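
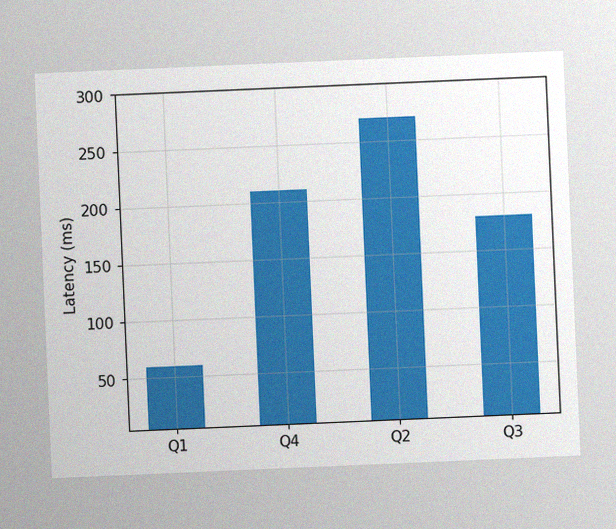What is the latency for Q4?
The chart is tilted about 2° counter-clockwise, with some photo noise. Reading along the chart's y-axis, the Q4 bar reaches 210ms.

210ms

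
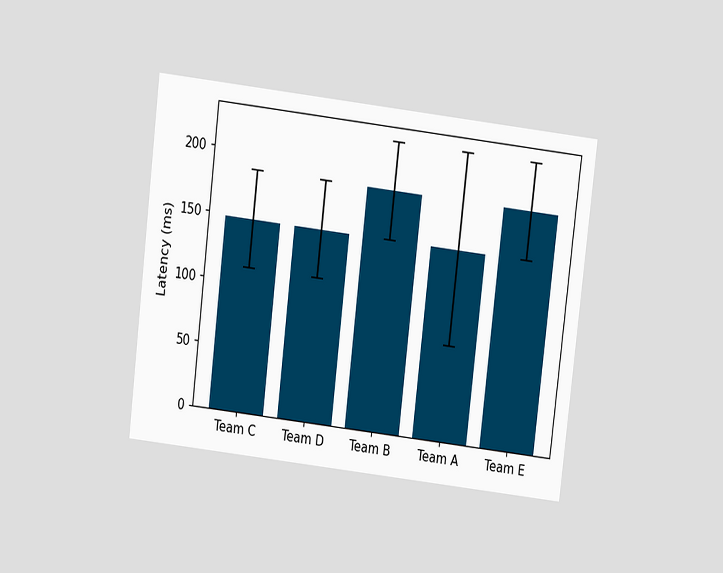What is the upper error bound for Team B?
222ms

The chart is tilted about 7° clockwise and viewed slightly from above. The Team B bar's upper whisker reaches 222ms.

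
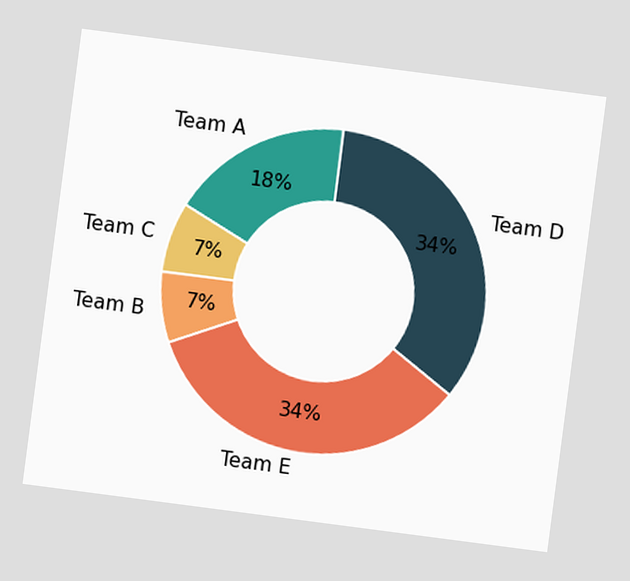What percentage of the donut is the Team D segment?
The chart is tilted about 7° clockwise. The Team D segment takes up 34% of the ring.

34%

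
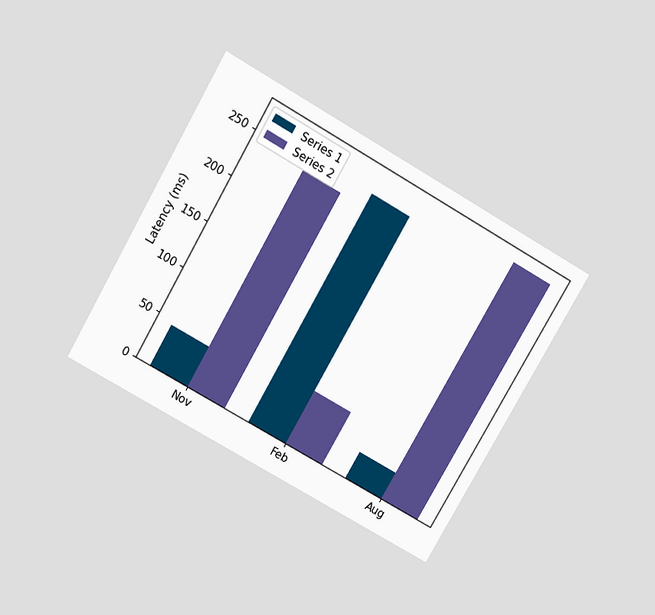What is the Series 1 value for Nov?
45ms

The chart is tilted about 30° clockwise and viewed slightly from above. The Series 1 bar at Nov reaches 45ms on the y-axis.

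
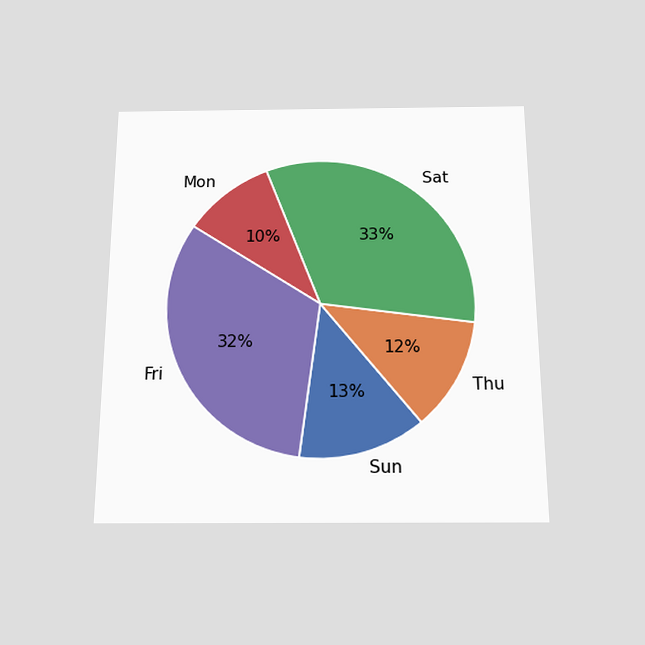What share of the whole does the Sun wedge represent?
The chart is viewed slightly from below. The Sun slice takes up 13% of the pie.

13%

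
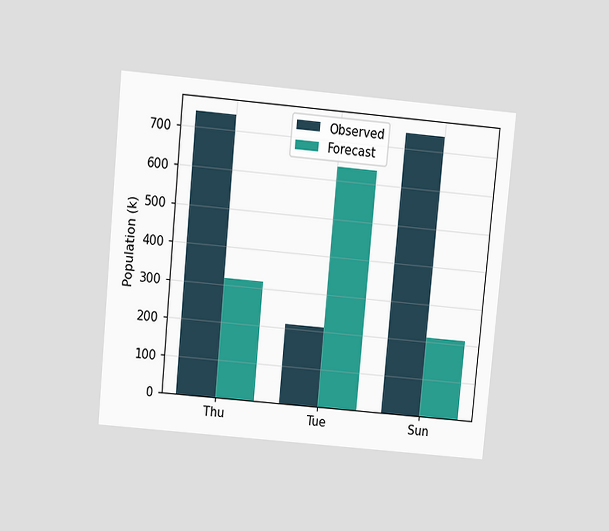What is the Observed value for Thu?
The chart is tilted about 5° clockwise and viewed slightly from above. The Observed bar at Thu reaches 742k on the y-axis.

742k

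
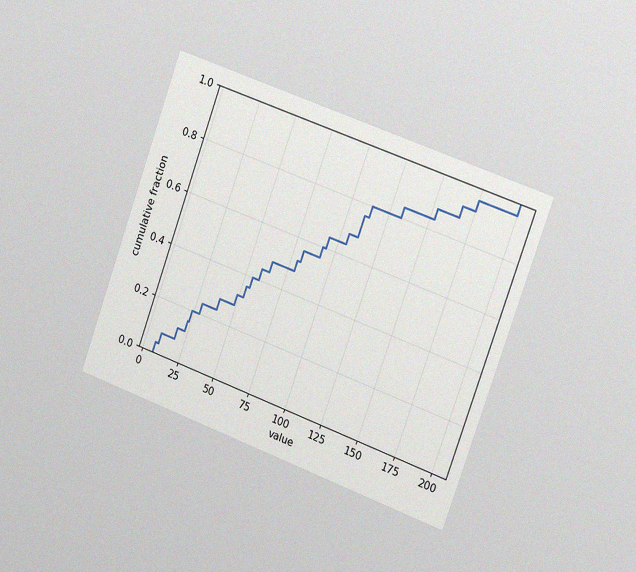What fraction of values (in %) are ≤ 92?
60%

The chart is tilted about 20° clockwise and viewed slightly from the right, with some photo noise. At x=92 the ECDF step is at 60%.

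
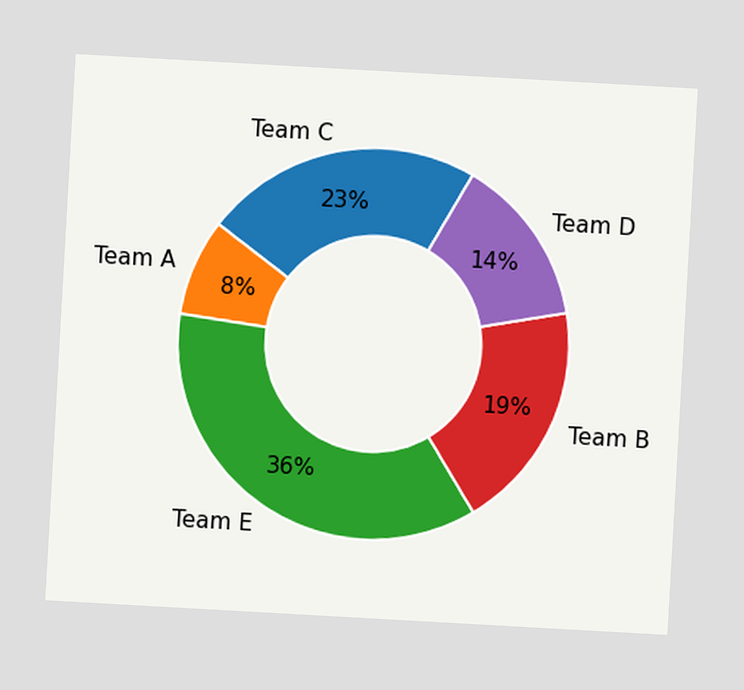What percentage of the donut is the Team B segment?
The chart is tilted about 3° clockwise. The Team B segment takes up 19% of the ring.

19%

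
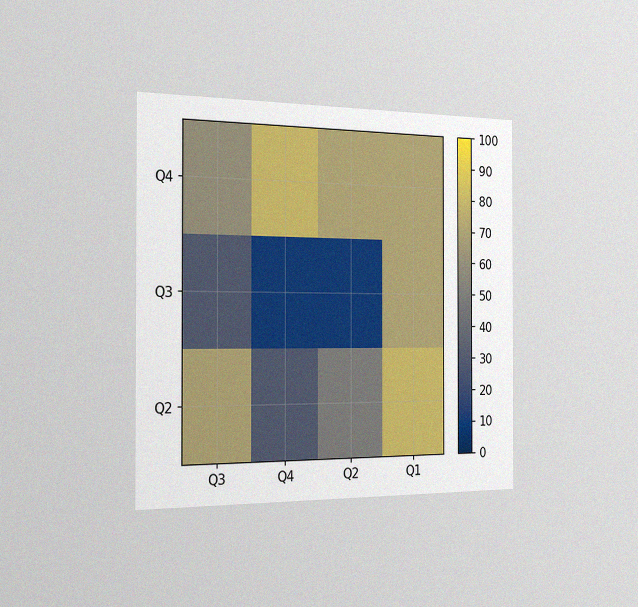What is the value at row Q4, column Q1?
70

The chart is viewed slightly from the left, with some photo noise. Matching cell (Q4, Q1) against the colorbar gives 70.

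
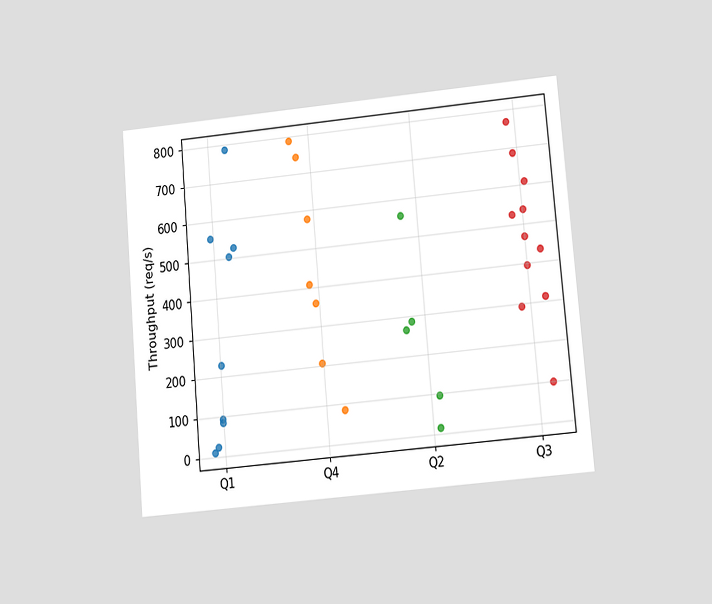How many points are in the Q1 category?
9

The chart is tilted about 5° counter-clockwise and viewed at a slight angle. Counting the markers in the Q1 column gives 9.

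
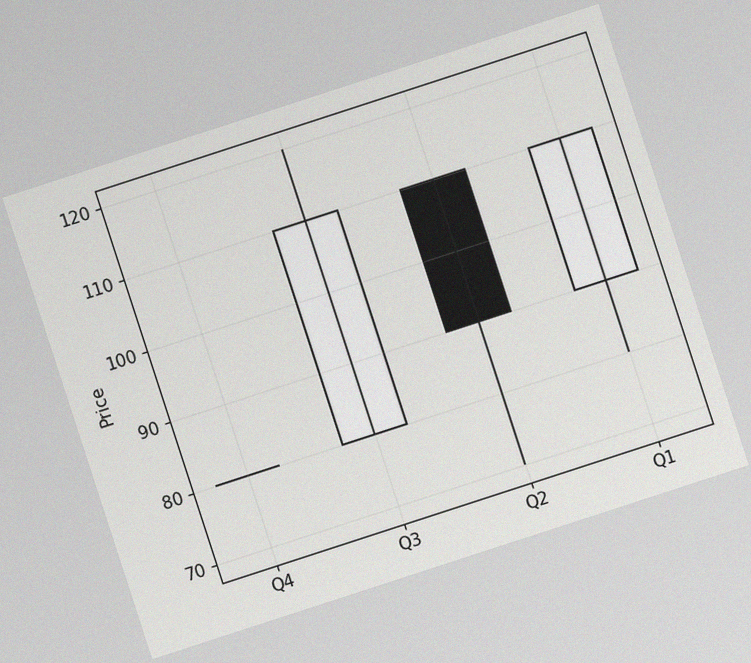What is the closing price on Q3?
The chart is tilted about 18° counter-clockwise, with some photo noise. The Q3 candle closes at 110.

110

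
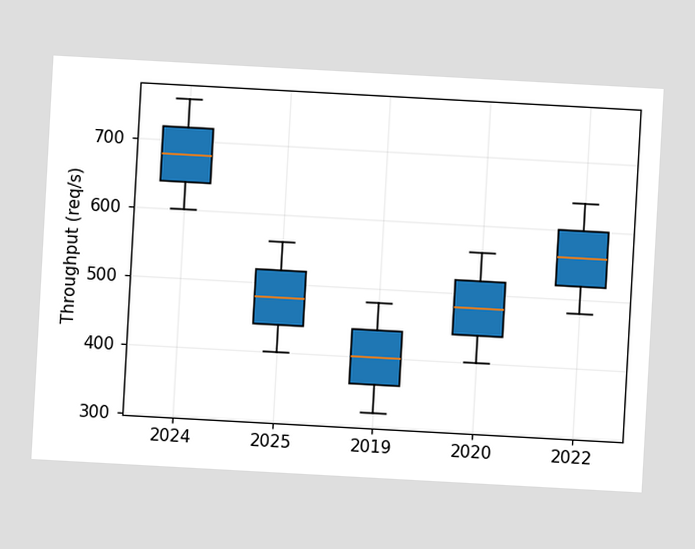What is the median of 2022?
560req/s

The chart is tilted about 3° clockwise. The median line in the 2022 box sits at 560req/s.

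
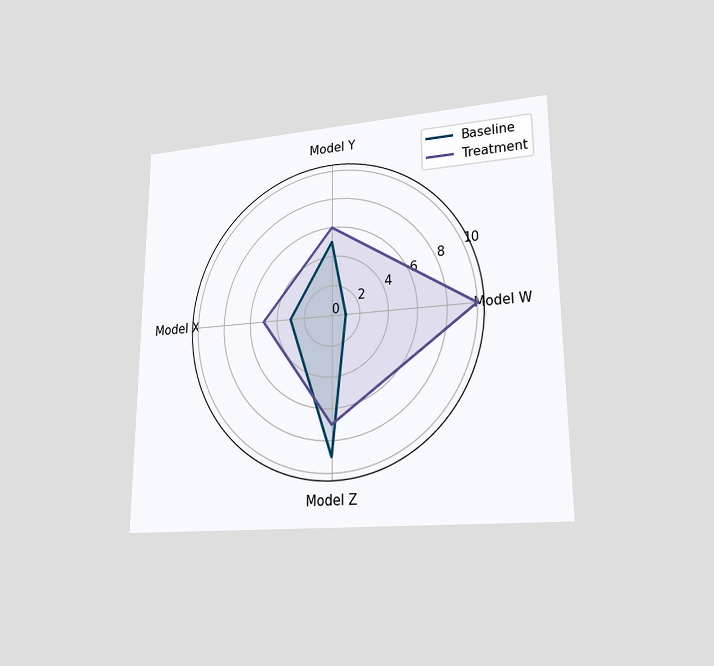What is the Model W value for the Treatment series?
The chart is viewed at a slight angle. On the Model W axis, Treatment reaches 10.

10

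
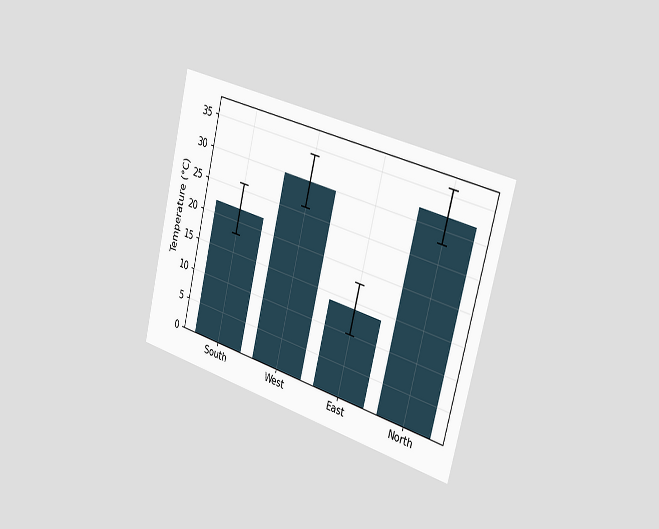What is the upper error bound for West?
The chart is tilted about 14° clockwise and viewed slightly from the right. The West bar's upper whisker reaches 34°C.

34°C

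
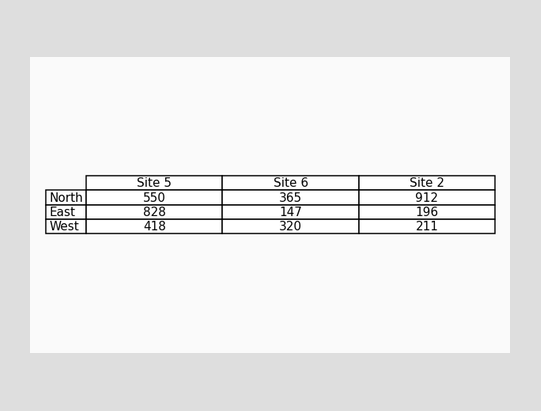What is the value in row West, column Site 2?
211

The (West, Site 2) cell reads 211.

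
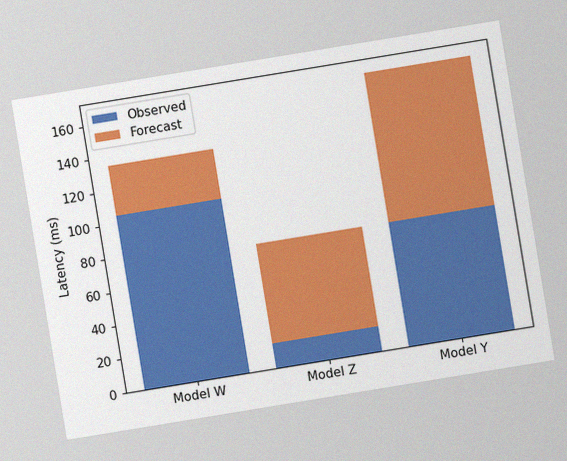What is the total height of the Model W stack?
135ms

The chart is tilted about 9° counter-clockwise, with some photo noise. The Model W stack's top reaches 135ms on the y-axis.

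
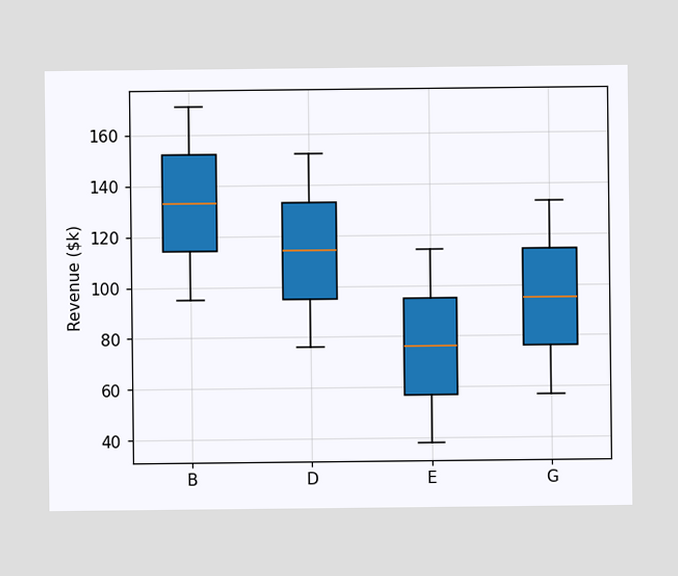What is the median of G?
The median line in the G box sits at $95k.

$95k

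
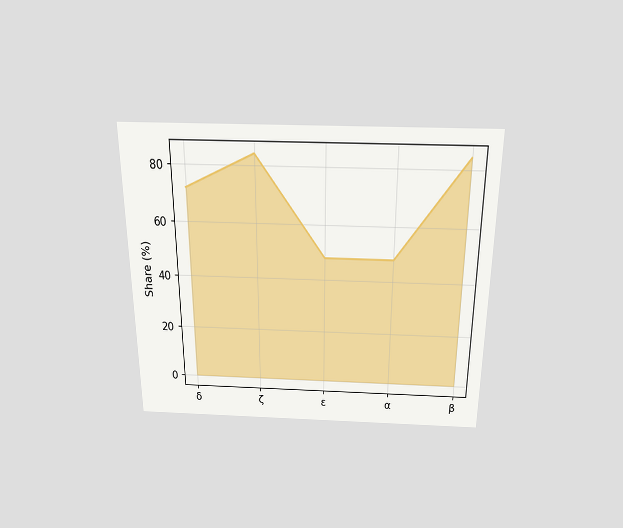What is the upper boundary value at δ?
72%

The chart is viewed slightly from above. At δ the upper boundary is at 72%.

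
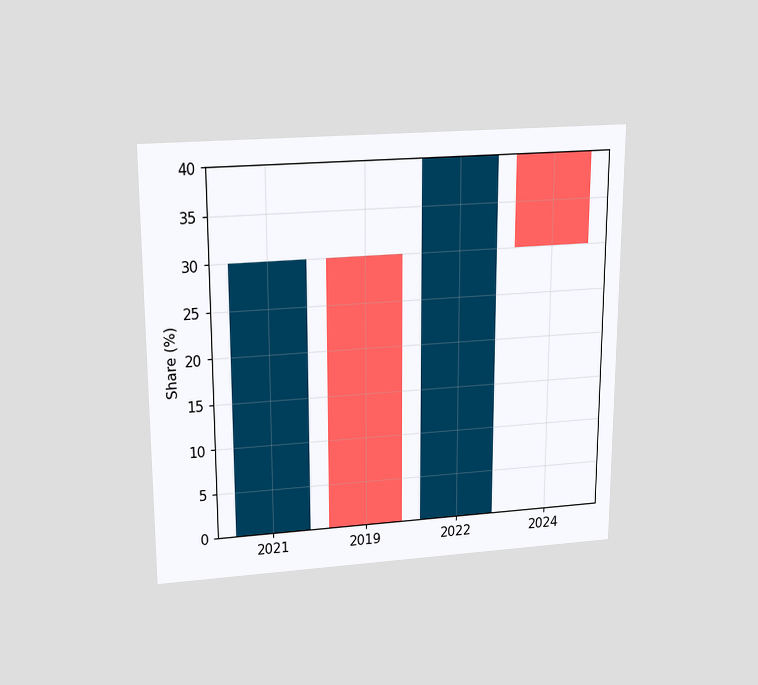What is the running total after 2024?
30%

The chart is viewed slightly from above. After 2024 the running total reaches 30%.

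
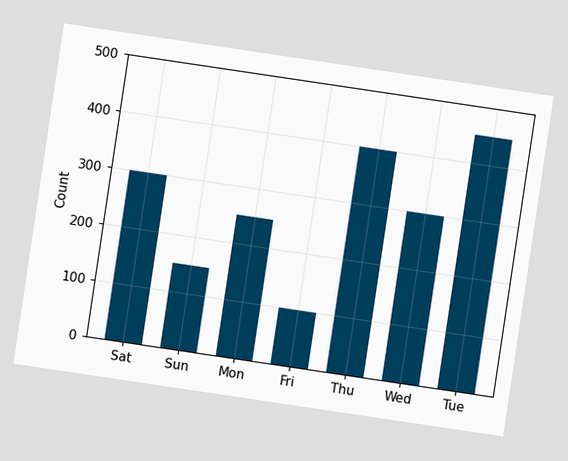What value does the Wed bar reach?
300

The chart is tilted about 8° clockwise. Reading along the chart's y-axis, the Wed bar reaches 300.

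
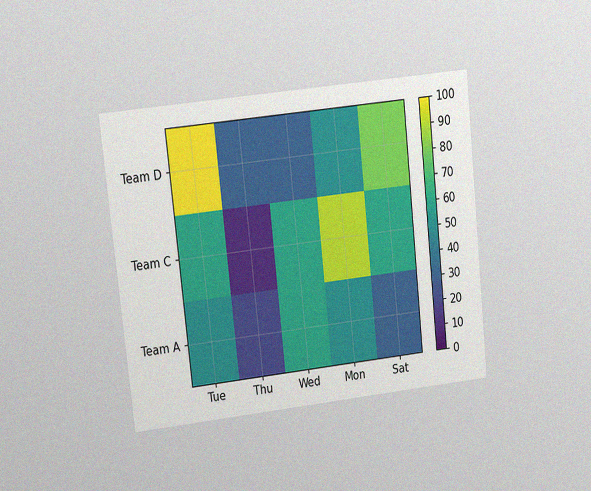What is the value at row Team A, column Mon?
The chart is tilted about 6° counter-clockwise and viewed at a slight angle, with some photo noise. Matching cell (Team A, Mon) against the colorbar gives 50.

50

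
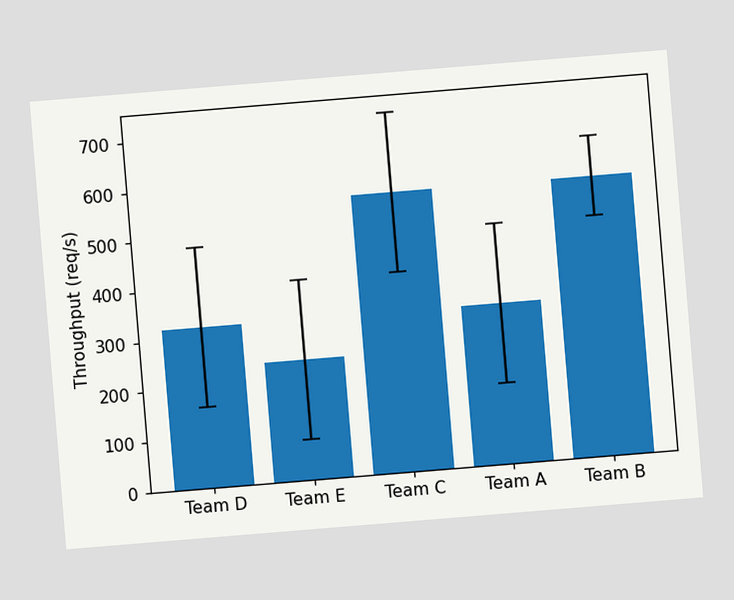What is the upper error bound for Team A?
The chart is tilted about 5° counter-clockwise. The Team A bar's upper whisker reaches 480req/s.

480req/s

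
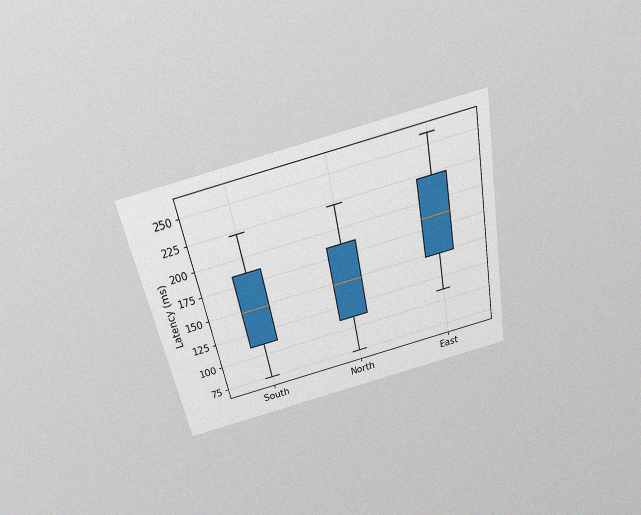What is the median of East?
The chart is tilted about 11° counter-clockwise and viewed slightly from above, with some photo noise. The median line in the East box sits at 185ms.

185ms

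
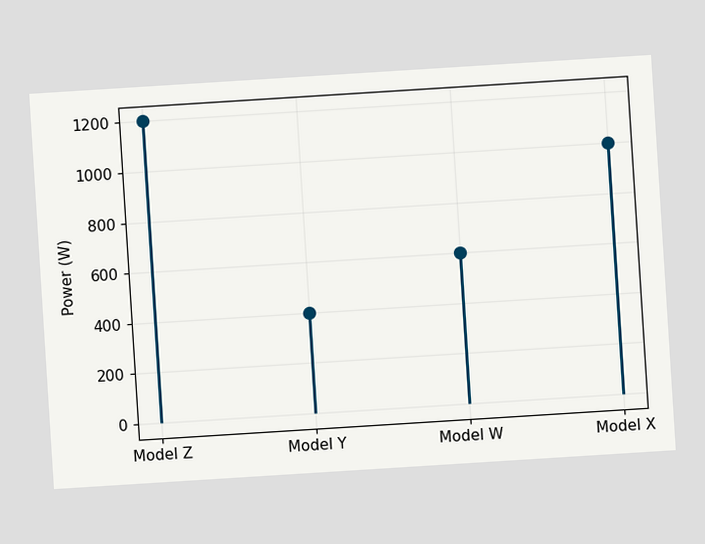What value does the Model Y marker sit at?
400W

The chart is tilted about 4° counter-clockwise. The Model Y marker sits at 400W.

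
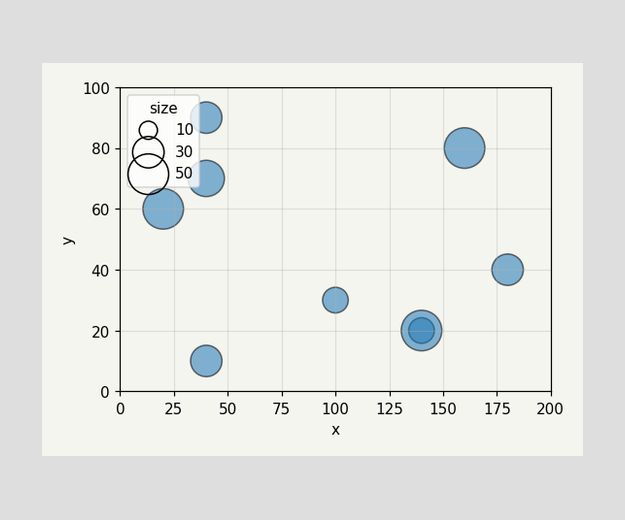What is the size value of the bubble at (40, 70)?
Matching the bubble at (40, 70) against the size legend gives 40.

40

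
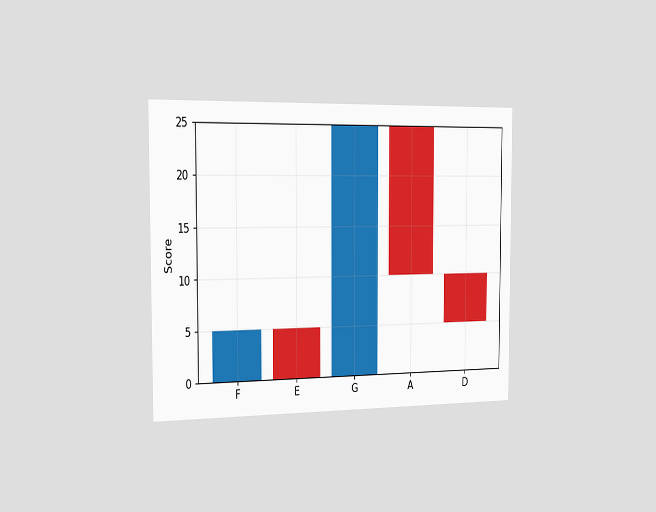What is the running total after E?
0

The chart is viewed slightly from the left. After E the running total reaches 0.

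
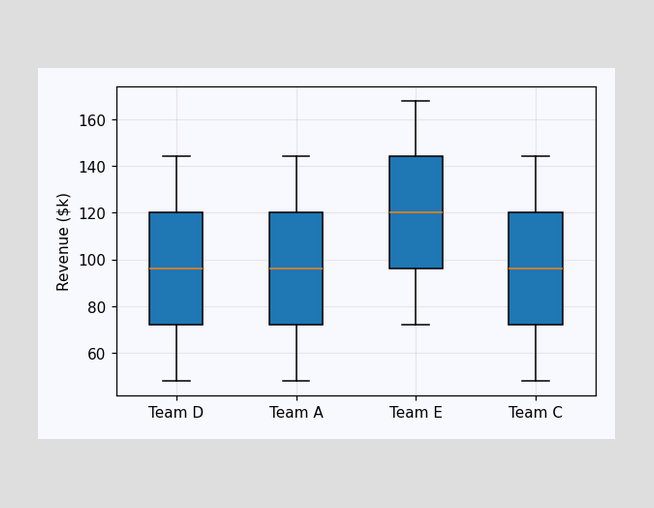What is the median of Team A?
$96k

The median line in the Team A box sits at $96k.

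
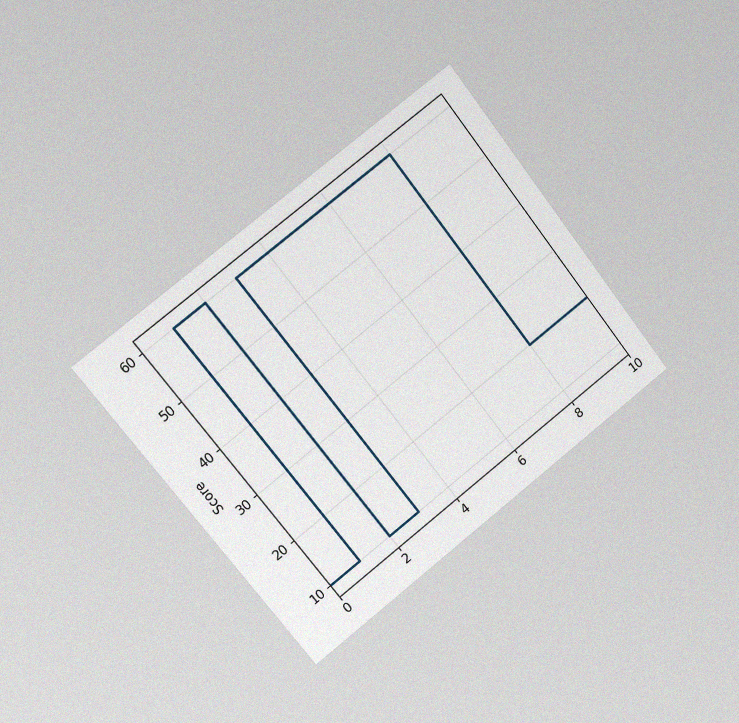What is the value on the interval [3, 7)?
60

The chart is tilted about 38° counter-clockwise and viewed slightly from the left, with some photo noise. On [3, 7) the step sits at 60.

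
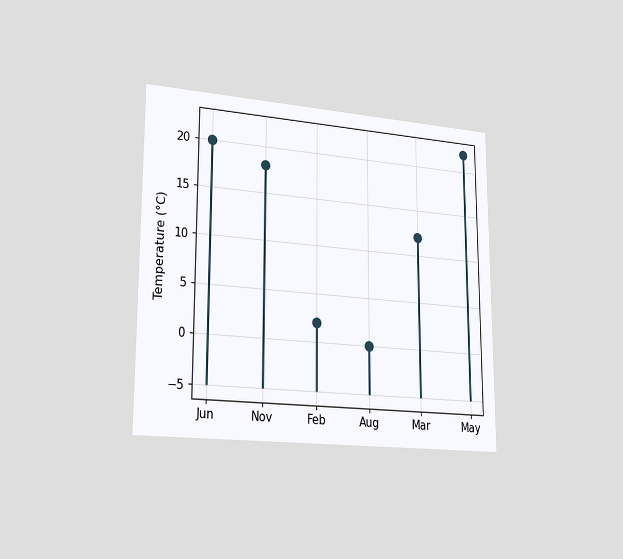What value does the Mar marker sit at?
12°C

The chart is viewed slightly from the left. The Mar marker sits at 12°C.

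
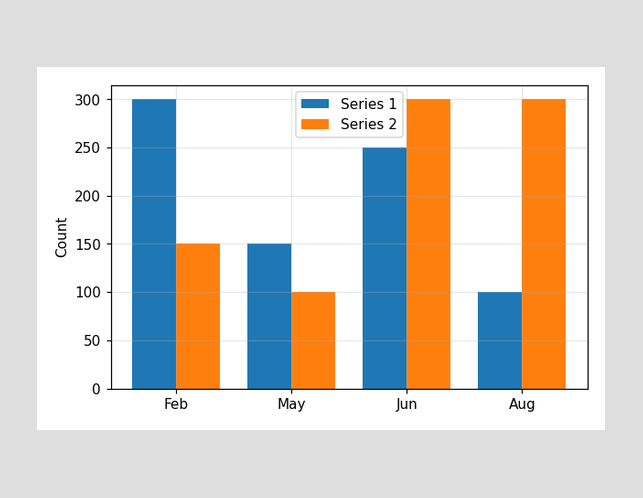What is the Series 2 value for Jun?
300

The Series 2 bar at Jun reaches 300 on the y-axis.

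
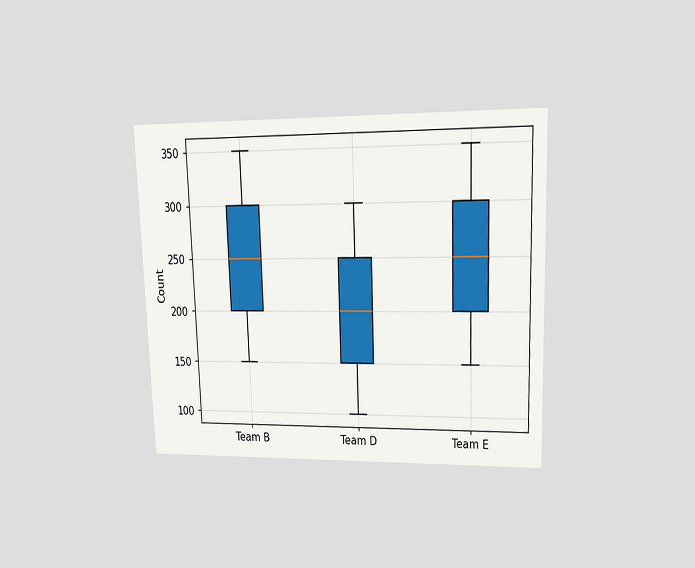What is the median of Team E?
250

The chart is viewed at a slight angle. The median line in the Team E box sits at 250.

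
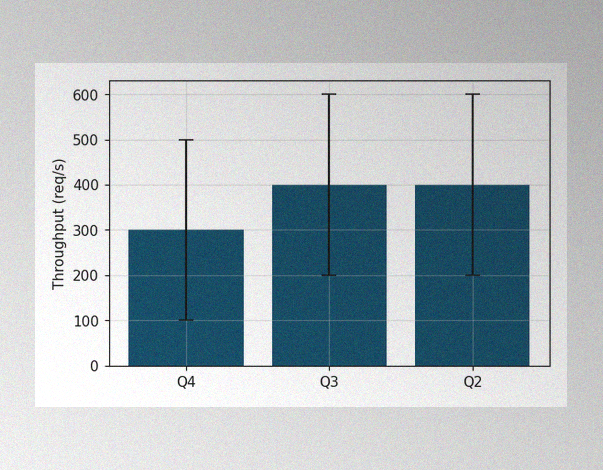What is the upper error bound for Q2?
600req/s

The image has some photo noise and uneven lighting. The Q2 bar's upper whisker reaches 600req/s.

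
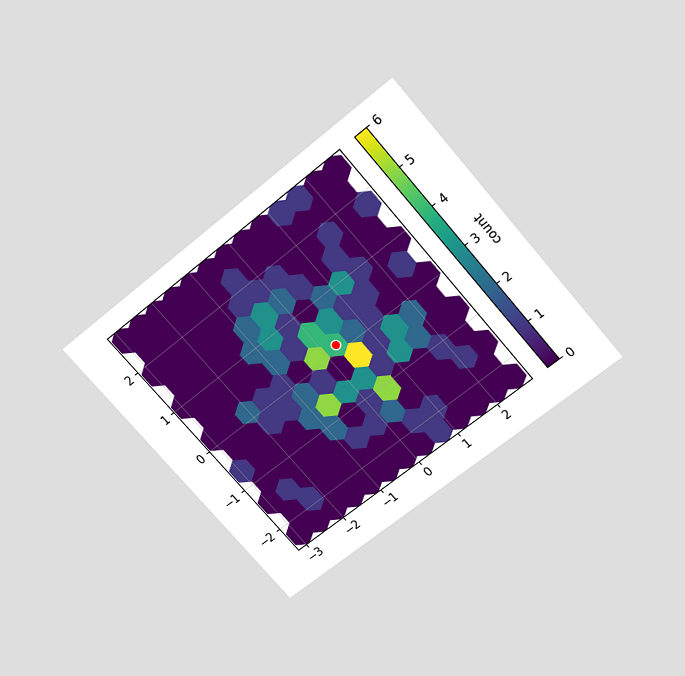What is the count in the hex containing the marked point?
The chart is tilted about 40° counter-clockwise and viewed slightly from above. The marked hex reads 4 on the colorbar.

4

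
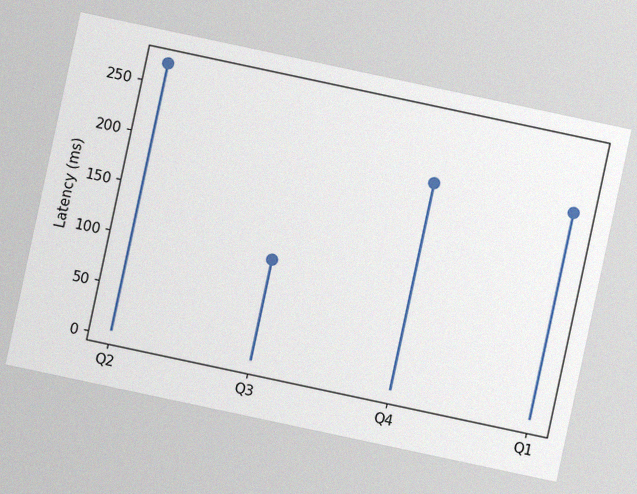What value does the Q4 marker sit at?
210ms

The chart is tilted about 12° clockwise, with some photo noise. The Q4 marker sits at 210ms.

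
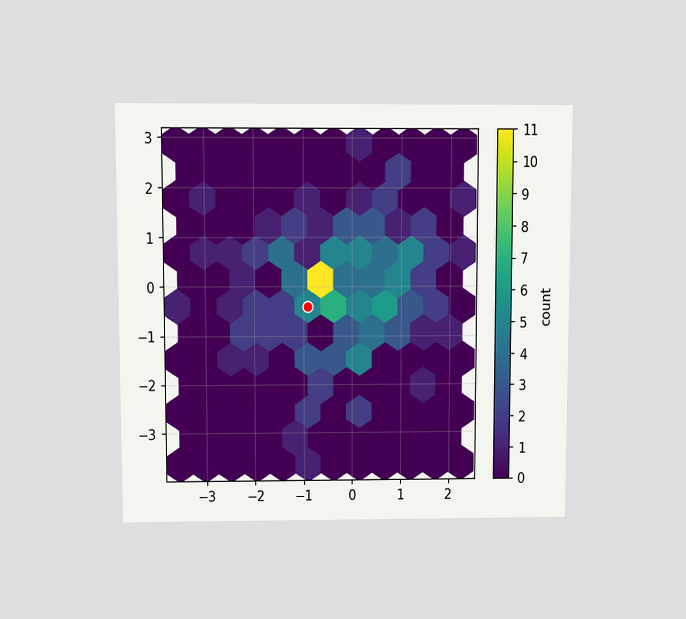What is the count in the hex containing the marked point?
The chart is viewed at a slight angle. The marked hex reads 5 on the colorbar.

5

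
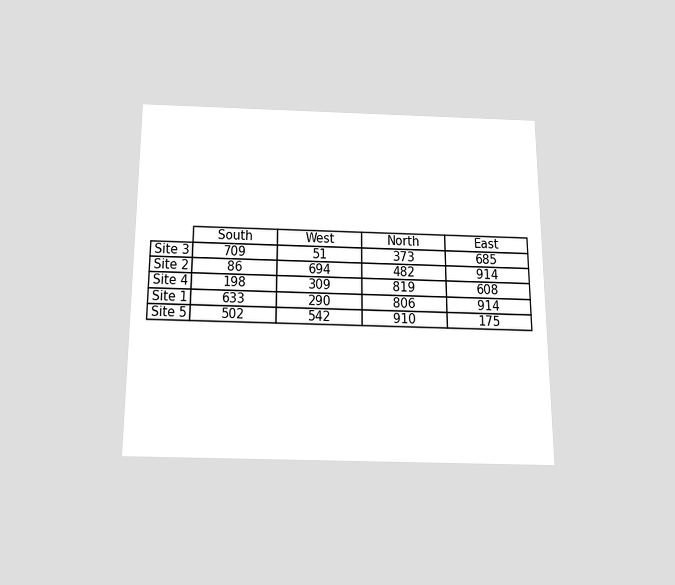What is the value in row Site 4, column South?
198

The chart is viewed slightly from below. The (Site 4, South) cell reads 198.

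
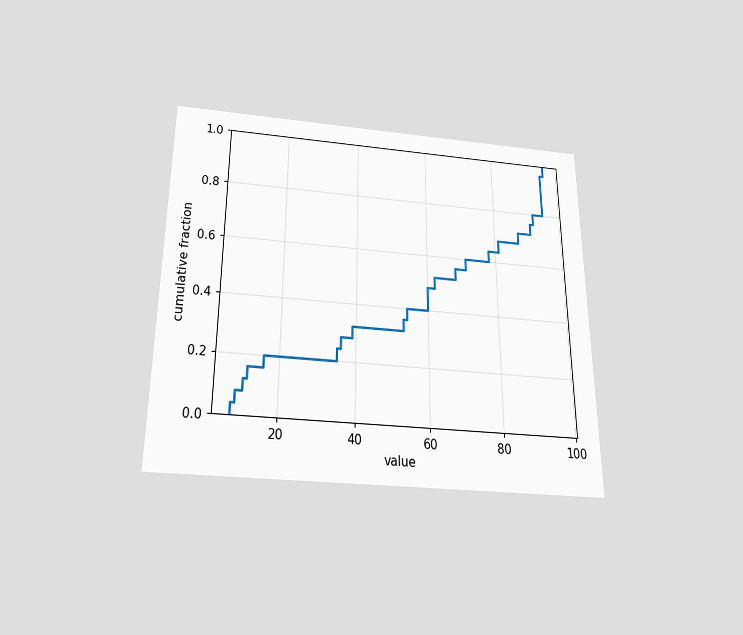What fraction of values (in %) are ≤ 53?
The chart is viewed slightly from below. At x=53 the ECDF step is at 36%.

36%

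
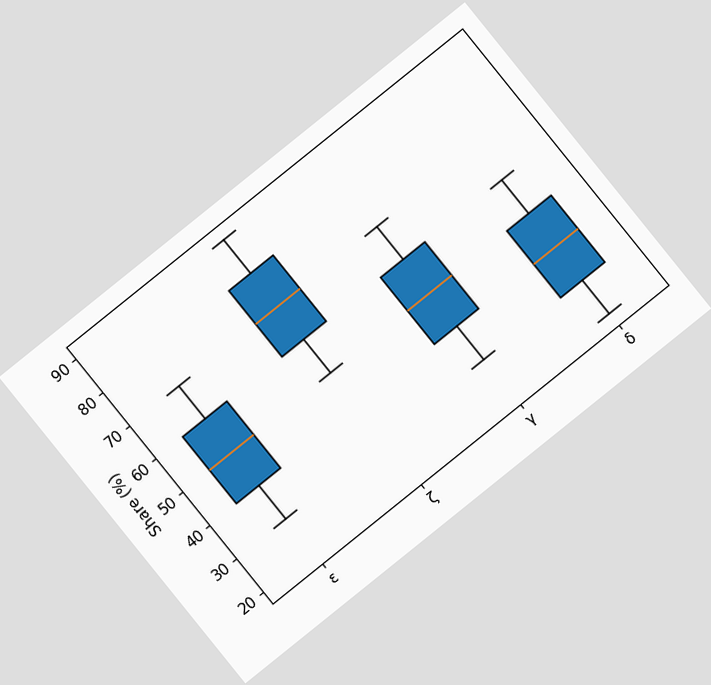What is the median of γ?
The chart is tilted about 39° counter-clockwise. The median line in the γ box sits at 50%.

50%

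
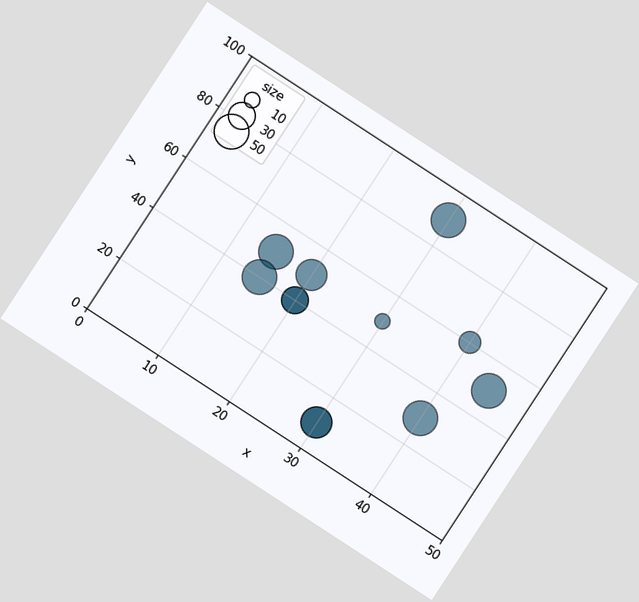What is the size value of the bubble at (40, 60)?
20

The chart is tilted about 33° clockwise. Matching the bubble at (40, 60) against the size legend gives 20.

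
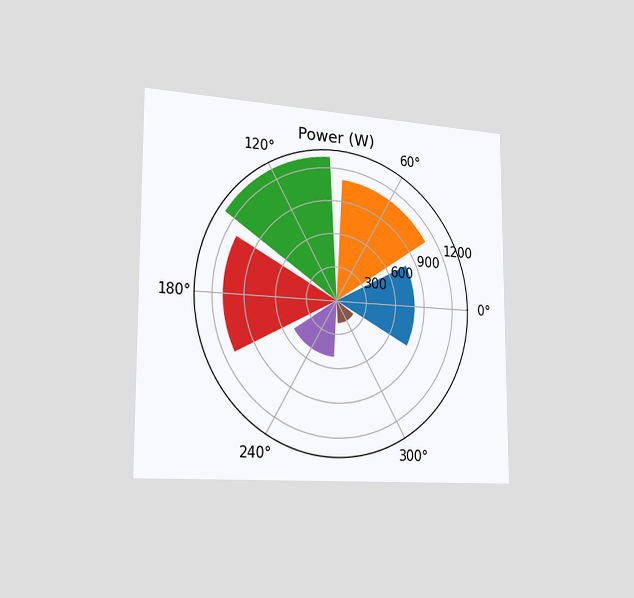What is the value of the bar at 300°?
The chart is viewed slightly from the left. The bar at 300° reaches 200W on the radial axis.

200W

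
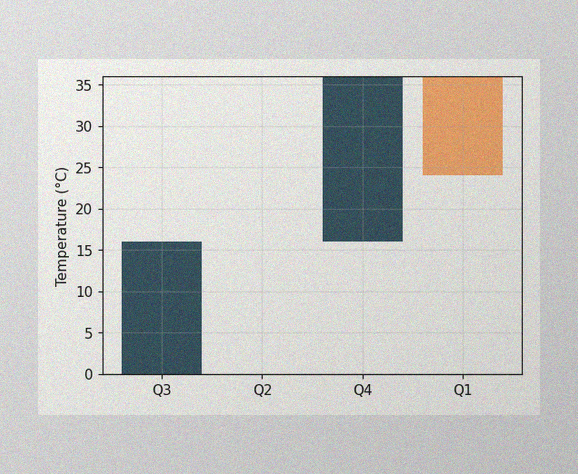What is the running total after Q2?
The image has some photo noise and uneven lighting. After Q2 the running total reaches 16°C.

16°C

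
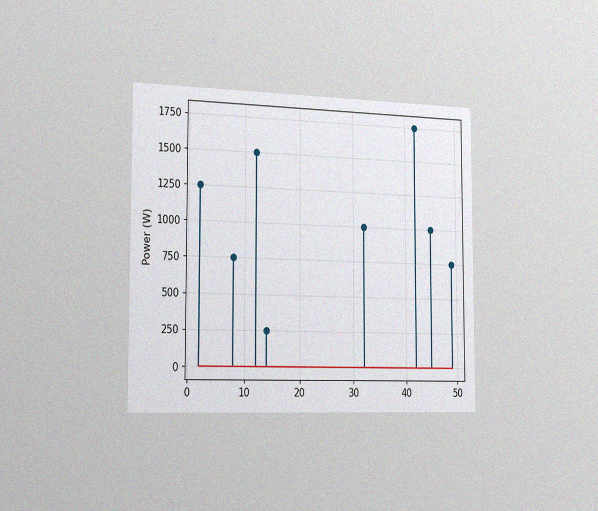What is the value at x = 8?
The chart is viewed slightly from the left, with some photo noise. The stem at x=8 reaches 750W.

750W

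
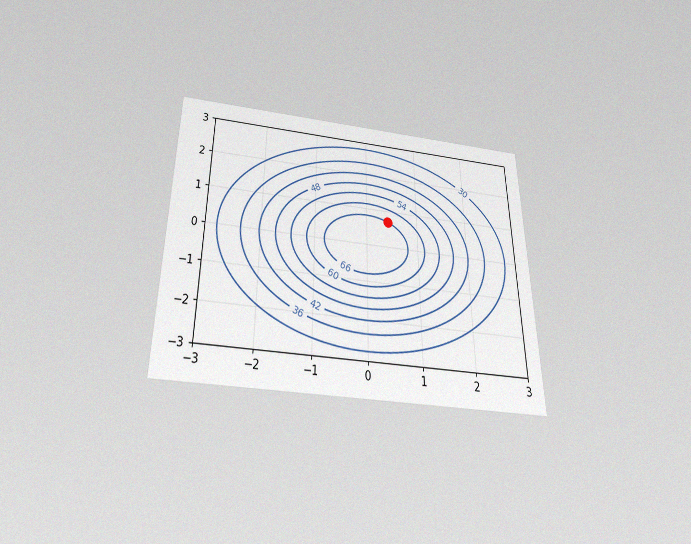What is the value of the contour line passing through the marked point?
66

The chart is viewed slightly from below, with some photo noise. The marked point sits on the contour labelled 66.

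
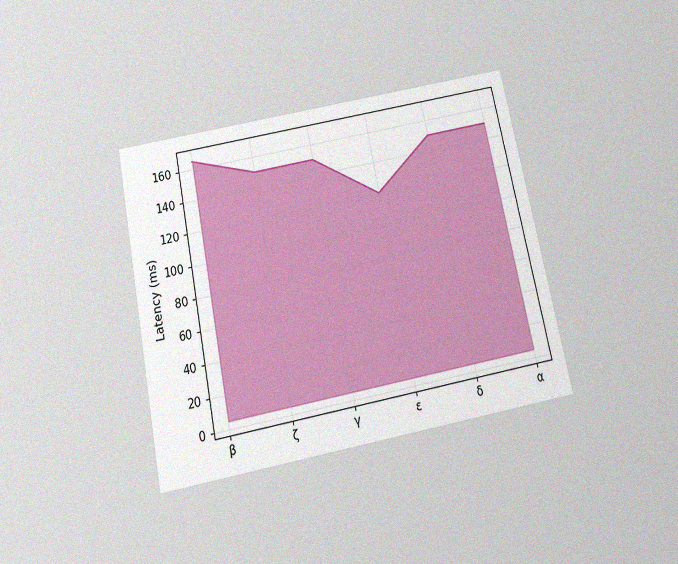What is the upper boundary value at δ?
The chart is tilted about 11° counter-clockwise and viewed slightly from below, with some photo noise. At δ the upper boundary is at 150ms.

150ms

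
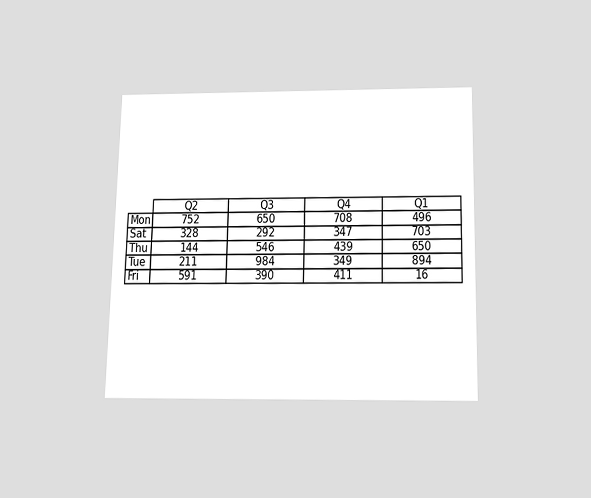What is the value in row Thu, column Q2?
The chart is viewed slightly from below. The (Thu, Q2) cell reads 144.

144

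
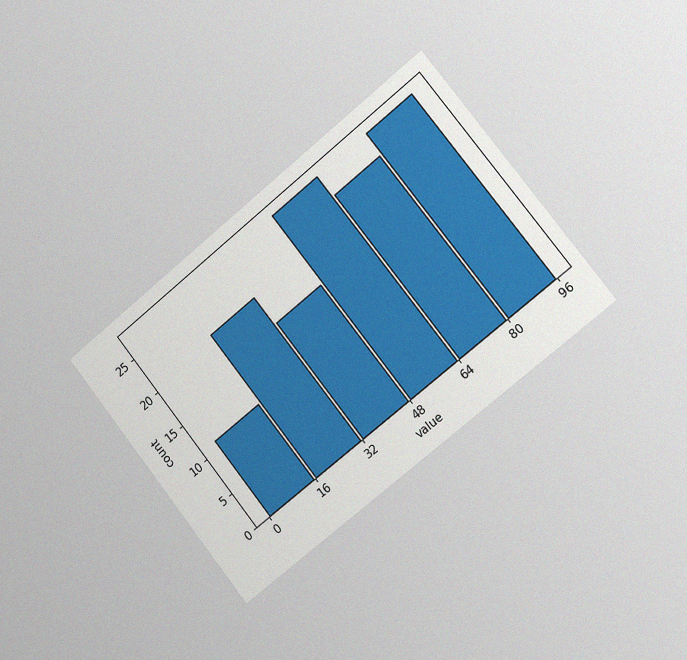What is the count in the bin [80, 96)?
The chart is tilted about 39° counter-clockwise and viewed slightly from the right, with some photo noise. The [80, 96) bin has height 27.

27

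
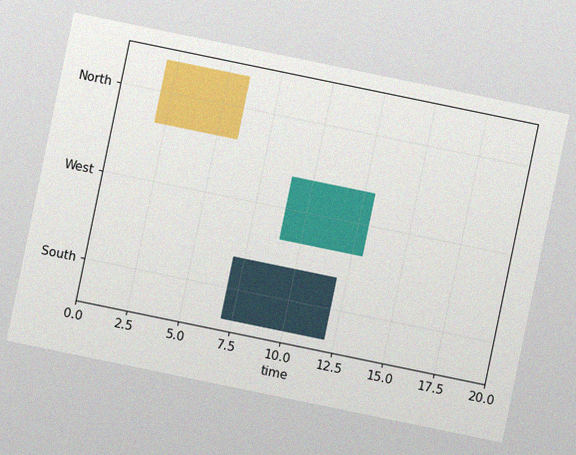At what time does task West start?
9

The chart is tilted about 12° clockwise, with some photo noise. The West bar begins at t=9.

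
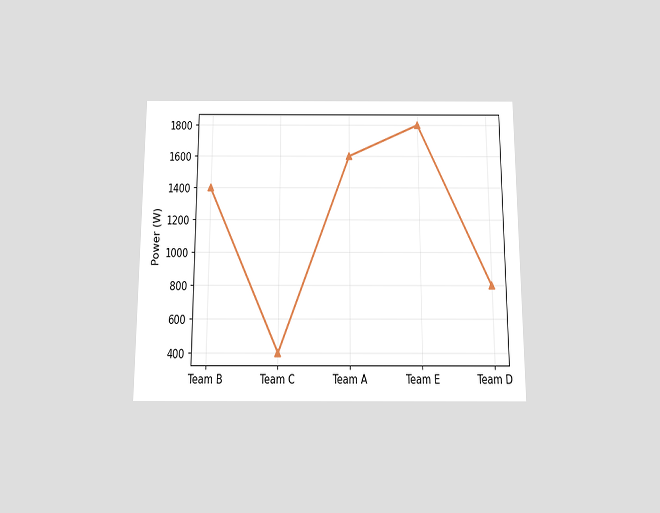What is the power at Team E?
1800W

The chart is viewed slightly from below. At Team E, the line is at 1800W.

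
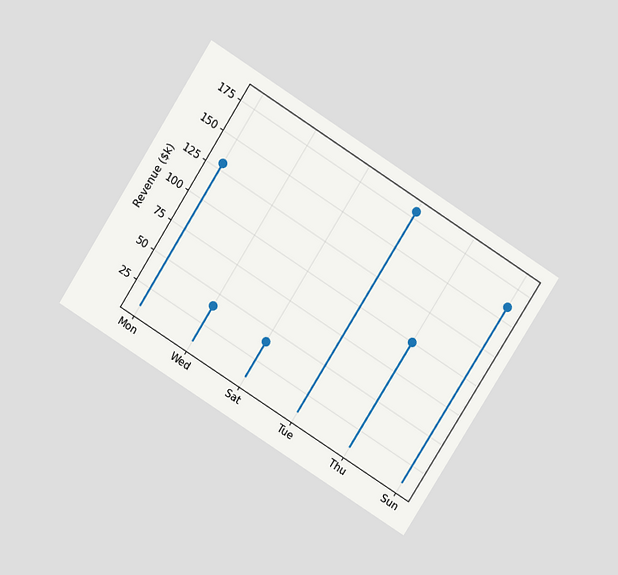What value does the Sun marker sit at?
$160k

The chart is tilted about 32° clockwise and viewed slightly from above. The Sun marker sits at $160k.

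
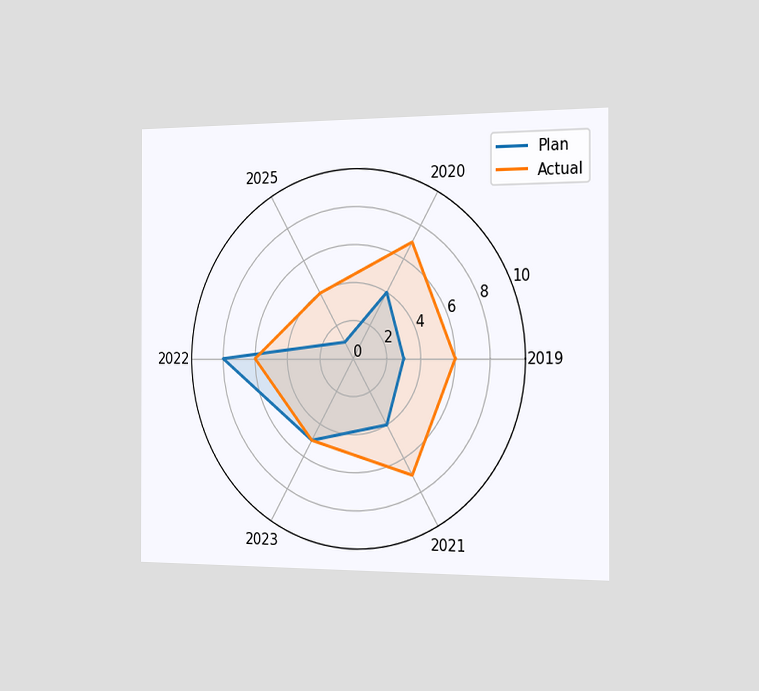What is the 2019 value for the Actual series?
6

The chart is viewed slightly from the right. On the 2019 axis, Actual reaches 6.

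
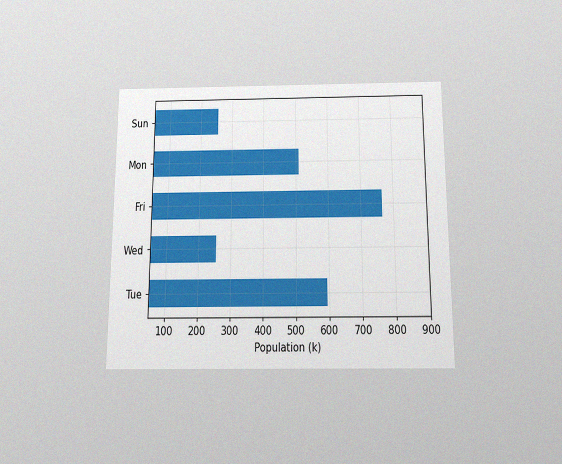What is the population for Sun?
The chart is viewed slightly from below, with some photo noise. Reading along the chart's x-axis, the Sun bar reaches 255k.

255k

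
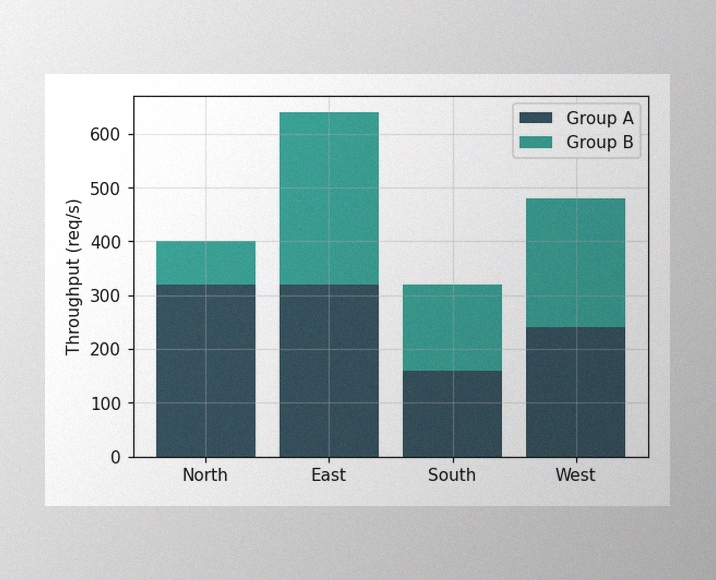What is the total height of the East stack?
The image has some photo noise and uneven lighting. The East stack's top reaches 640req/s on the y-axis.

640req/s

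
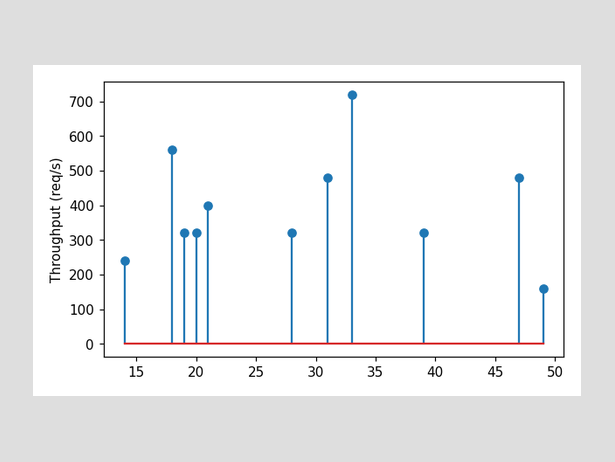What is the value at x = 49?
160req/s

The stem at x=49 reaches 160req/s.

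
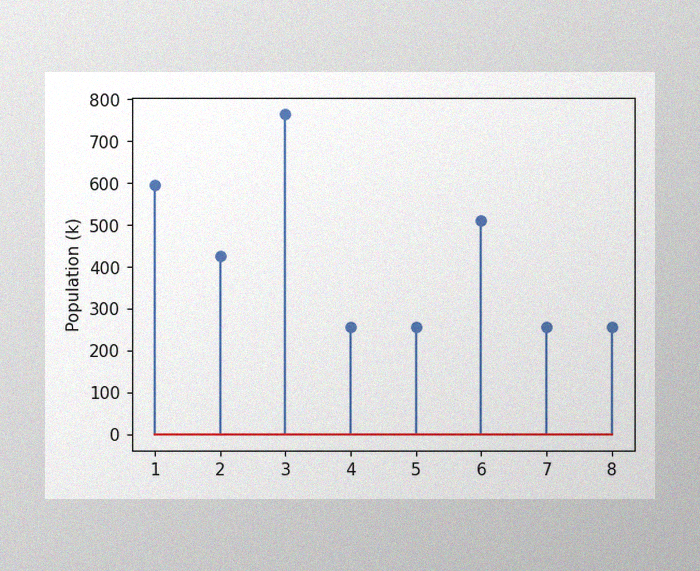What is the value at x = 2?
425k

The image has some photo noise and uneven lighting. The stem at x=2 reaches 425k.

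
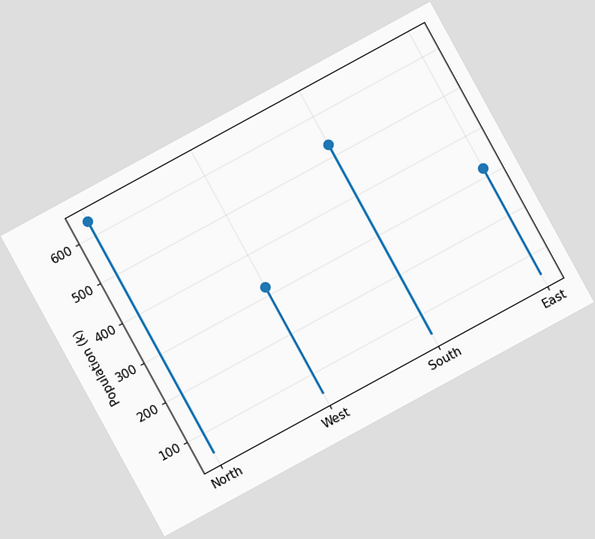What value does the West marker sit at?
318k

The chart is tilted about 29° counter-clockwise. The West marker sits at 318k.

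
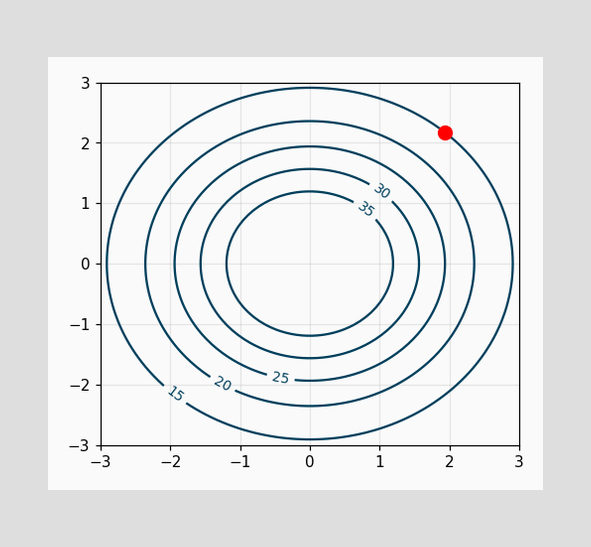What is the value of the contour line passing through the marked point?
The marked point sits on the contour labelled 15.

15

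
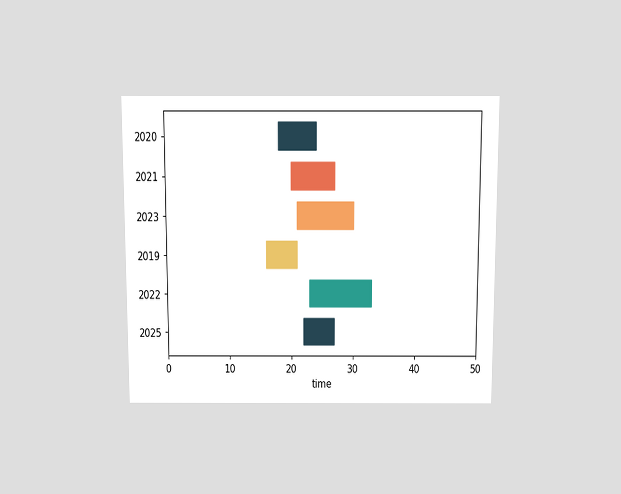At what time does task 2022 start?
The chart is viewed slightly from above. The 2022 bar begins at t=23.

23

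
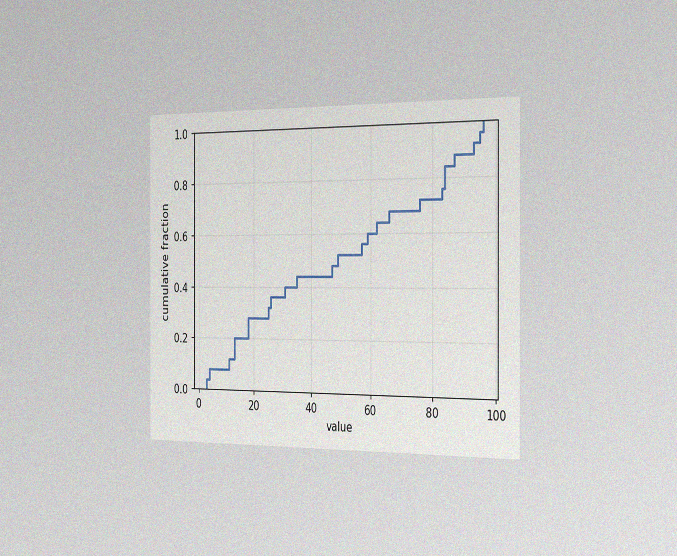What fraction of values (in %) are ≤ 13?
The chart is viewed slightly from the right, with some photo noise. At x=13 the ECDF step is at 20%.

20%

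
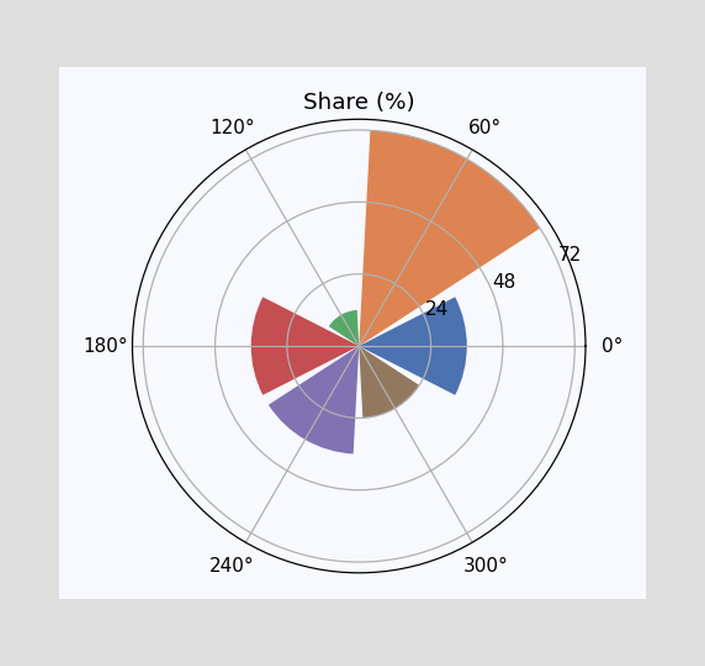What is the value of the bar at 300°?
24%

The bar at 300° reaches 24% on the radial axis.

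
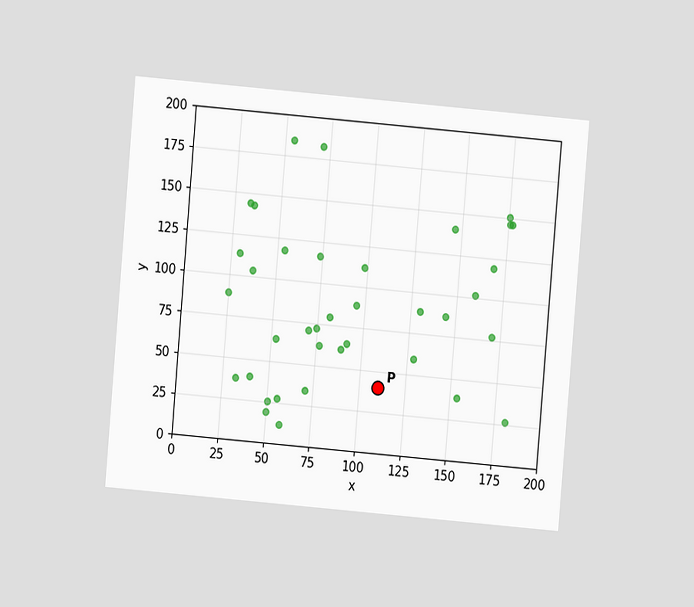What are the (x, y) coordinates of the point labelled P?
(110, 40)

The chart is tilted about 5° clockwise and viewed at a slight angle. Following the gridlines from P to each axis, P sits at (110, 40).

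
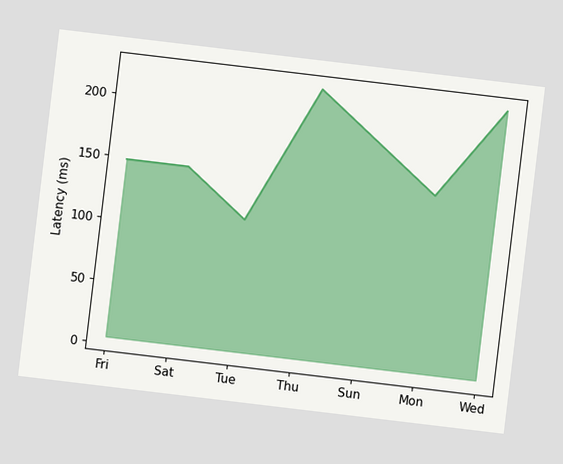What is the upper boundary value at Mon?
The chart is tilted about 7° clockwise. At Mon the upper boundary is at 148ms.

148ms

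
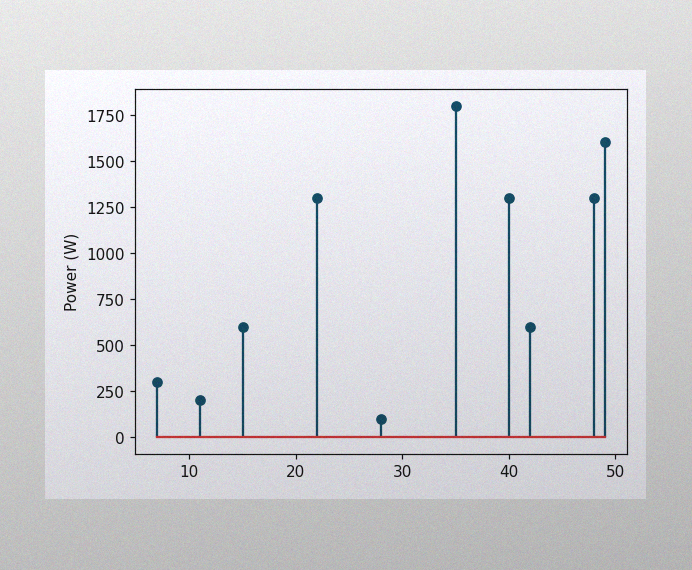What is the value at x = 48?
The image has some photo noise and uneven lighting. The stem at x=48 reaches 1300W.

1300W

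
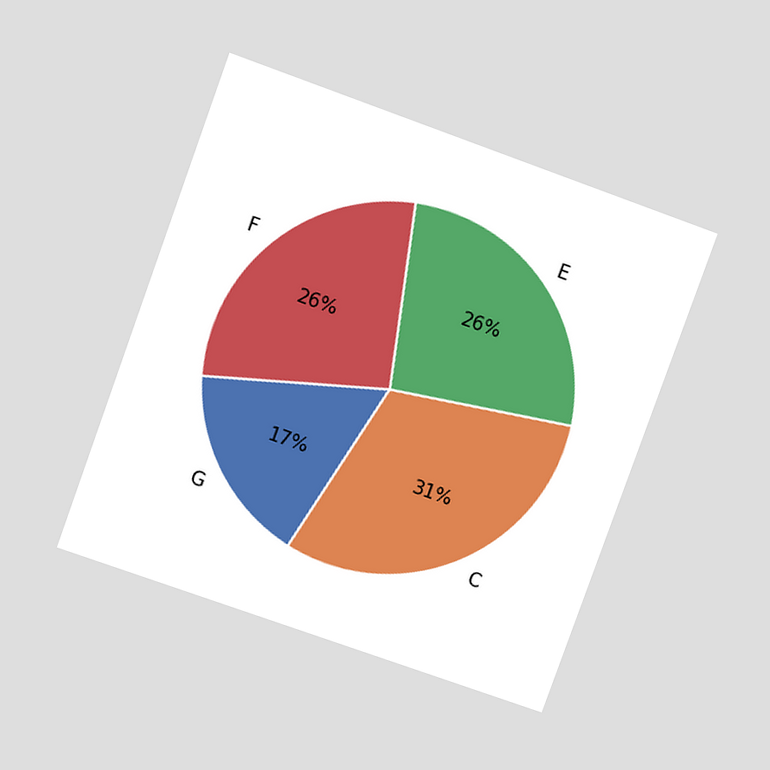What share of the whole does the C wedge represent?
The chart is tilted about 20° clockwise and viewed at a slight angle. The C slice takes up 31% of the pie.

31%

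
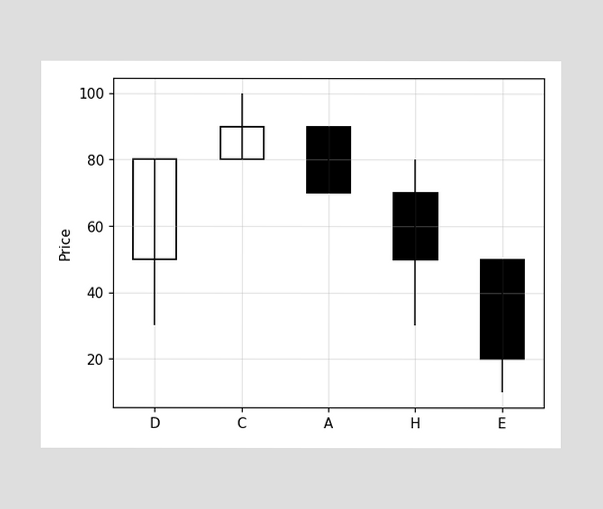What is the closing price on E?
20

The E candle closes at 20.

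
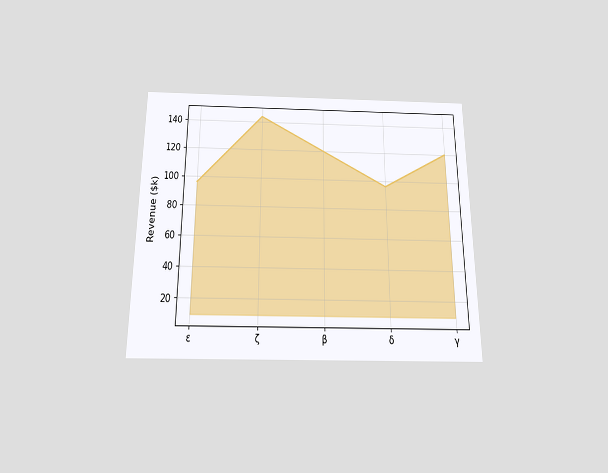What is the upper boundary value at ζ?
The chart is viewed slightly from below. At ζ the upper boundary is at $144k.

$144k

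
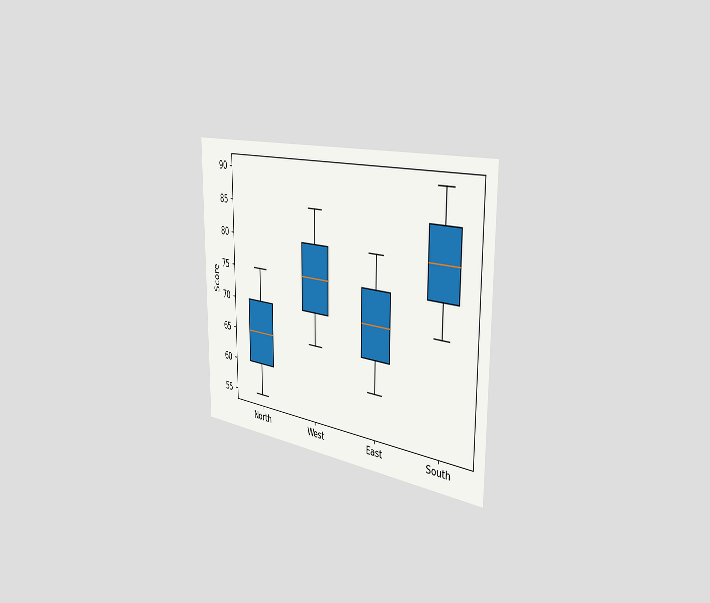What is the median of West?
The chart is viewed slightly from the right. The median line in the West box sits at 75.

75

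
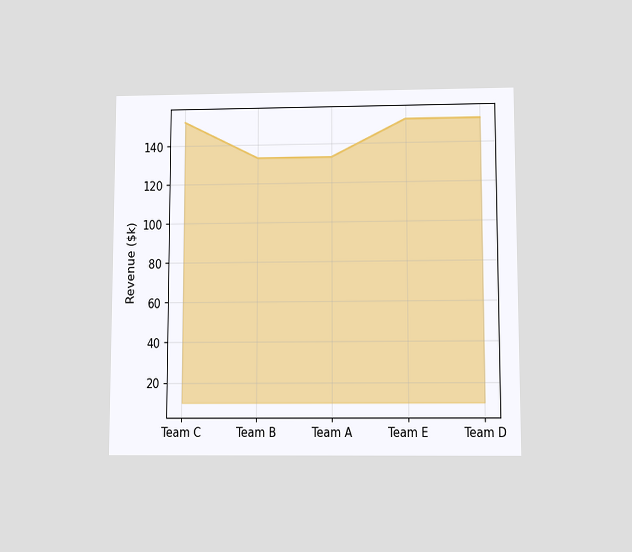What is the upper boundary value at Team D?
The chart is viewed slightly from below. At Team D the upper boundary is at $152k.

$152k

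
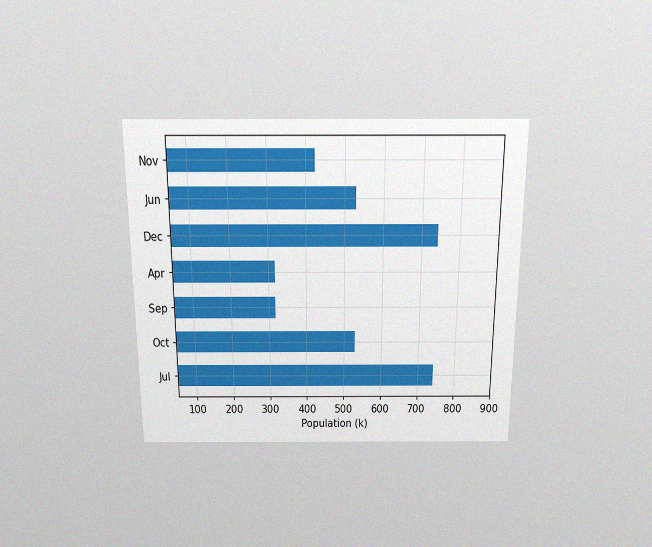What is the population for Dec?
The chart is viewed slightly from above, with some photo noise. Reading along the chart's x-axis, the Dec bar reaches 742k.

742k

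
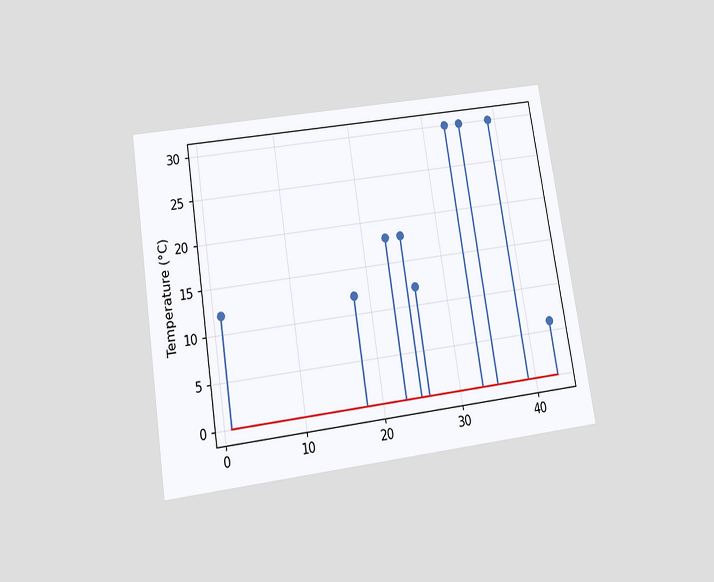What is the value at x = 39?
The chart is tilted about 9° counter-clockwise and viewed slightly from below. The stem at x=39 reaches 30°C.

30°C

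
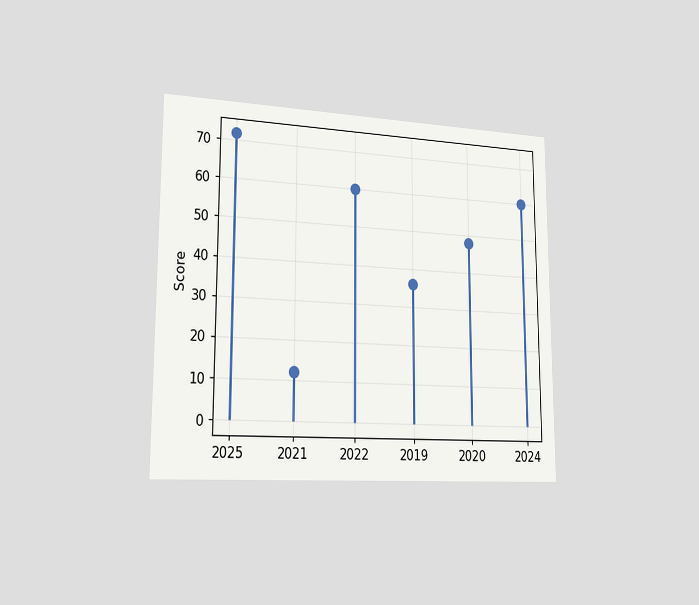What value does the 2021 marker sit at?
12

The chart is viewed slightly from the left. The 2021 marker sits at 12.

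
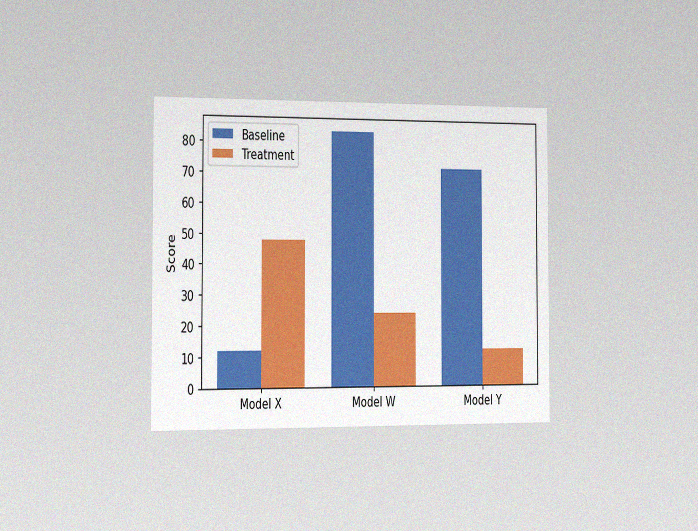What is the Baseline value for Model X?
12

The chart is viewed slightly from the left, with some photo noise. The Baseline bar at Model X reaches 12 on the y-axis.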